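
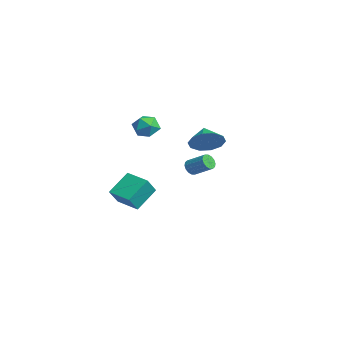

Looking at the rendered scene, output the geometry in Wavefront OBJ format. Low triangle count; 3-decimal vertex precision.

v 3.549 -0.24 3.251
v 3.954 -0.616 4.011
v 2.631 -0.06 3.829
v 4.066 -0.046 4.012
v 3.98 0.45 3.722
v 3.73 0.683 3.252
v 3.411 0.563 2.782
v 3.144 0.137 2.491
v 3.033 -0.433 2.49
v 3.118 -0.929 2.78
v 3.369 -1.162 3.25
v 3.688 -1.042 3.72
v -2.106 0.954 -0.978
v -1.714 0.677 -1.15
v -0.922 1.388 -0.494
v -1.314 1.666 -0.322
v -1.743 0.871 -1.326
v -0.951 1.583 -0.671
v -1.869 1.088 -1.409
v -1.077 1.799 -0.754
v -2.058 1.269 -1.376
v -1.267 1.98 -0.721
v -2.26 1.365 -1.237
v -1.469 2.077 -0.582
v -2.421 1.352 -1.028
v -1.63 2.063 -0.373
v -2.498 1.232 -0.806
v -1.706 1.943 -0.15
v -2.469 1.037 -0.629
v -1.677 1.749 0.026
v -2.343 0.821 -0.546
v -1.551 1.532 0.109
v -2.153 0.64 -0.579
v -1.362 1.351 0.076
v -1.951 0.543 -0.718
v -1.16 1.255 -0.063
v -1.79 0.557 -0.927
v -0.999 1.268 -0.272
v -1.972 -1.202 1.779
v -1.47 -0.922 2.348
v -2.25 -2.238 2.532
v -1.748 -1.958 3.101
v -2.44 -1.569 2.946
v -2.269 -0.929 2.481
v -1.451 -2.231 2.399
v -1.28 -1.591 1.934
v -1.148 -1.559 2.732
v -1.759 -1.149 3.07
v -1.961 -2.011 1.81
v -2.572 -1.601 2.148
v -3.933 -2.515 -3.751
v -3.46 -3.13 -2.758
v -4.486 -1.315 -2.746
v -4.013 -1.93 -1.752
v -2.687 -1.81 -3.908
v -2.214 -2.425 -2.914
v -3.24 -0.61 -2.902
v -2.767 -1.225 -1.909
f 2 1 4
f 2 4 3
f 4 1 5
f 4 5 3
f 5 1 6
f 5 6 3
f 6 1 7
f 6 7 3
f 7 1 8
f 7 8 3
f 8 1 9
f 8 9 3
f 9 1 10
f 9 10 3
f 10 1 11
f 10 11 3
f 11 1 12
f 11 12 3
f 12 1 2
f 12 2 3
f 14 13 17
f 14 17 15
f 15 17 18
f 15 18 16
f 17 13 19
f 17 19 18
f 18 19 20
f 18 20 16
f 19 13 21
f 19 21 20
f 20 21 22
f 20 22 16
f 21 13 23
f 21 23 22
f 22 23 24
f 22 24 16
f 23 13 25
f 23 25 24
f 24 25 26
f 24 26 16
f 25 13 27
f 25 27 26
f 26 27 28
f 26 28 16
f 27 13 29
f 27 29 28
f 28 29 30
f 28 30 16
f 29 13 31
f 29 31 30
f 30 31 32
f 30 32 16
f 31 13 33
f 31 33 32
f 32 33 34
f 32 34 16
f 33 13 35
f 33 35 34
f 34 35 36
f 34 36 16
f 35 13 37
f 35 37 36
f 36 37 38
f 36 38 16
f 37 13 14
f 37 14 38
f 38 14 15
f 38 15 16
f 39 50 44
f 39 44 40
f 39 40 46
f 39 46 49
f 39 49 50
f 40 44 48
f 44 50 43
f 50 49 41
f 49 46 45
f 46 40 47
f 42 48 43
f 42 43 41
f 42 41 45
f 42 45 47
f 42 47 48
f 43 48 44
f 41 43 50
f 45 41 49
f 47 45 46
f 48 47 40
f 52 54 51
f 55 52 51
f 51 54 53
f 53 55 51
f 52 58 54
f 56 52 55
f 56 58 52
f 54 58 53
f 57 55 53
f 53 58 57
f 57 56 55
f 58 56 57



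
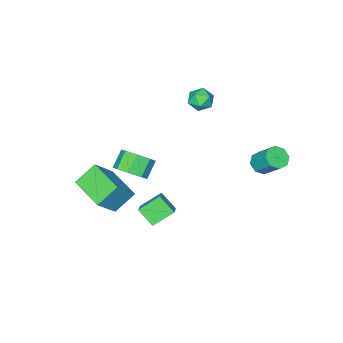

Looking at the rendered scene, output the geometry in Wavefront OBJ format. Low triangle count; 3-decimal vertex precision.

v -3.293 3.31 -0.705
v -2.688 3.096 -0.515
v -2.681 4.135 0.635
v -3.287 4.35 0.445
v -2.662 3.476 -0.858
v -2.656 4.515 0.292
v -3.007 3.759 -1.112
v -3 4.798 0.038
v -3.519 3.779 -1.127
v -3.512 4.818 0.023
v -3.899 3.525 -0.895
v -3.892 4.564 0.255
v -3.924 3.145 -0.552
v -3.918 4.184 0.598
v -3.58 2.862 -0.298
v -3.573 3.901 0.852
v -3.068 2.842 -0.283
v -3.061 3.881 0.867
v 3.242 2.665 -1.523
v 3.397 1.832 -0.79
v 2.282 3.116 -0.808
v 2.436 2.284 -0.075
v 3.824 3.176 -1.065
v 3.978 2.344 -0.332
v 2.863 3.628 -0.35
v 3.018 2.795 0.383
v 2.584 -2.598 -3.09
v 1.521 -2.324 -2.173
v 2.843 -0.635 -3.374
v 1.781 -0.362 -2.457
v 3.739 -2.558 -1.763
v 2.677 -2.285 -0.846
v 3.999 -0.596 -2.047
v 2.936 -0.322 -1.13
v 0.449 -2.23 -2.933
v 0.917 -1.767 -2.276
v 0.099 -2.027 -1.51
v -0.369 -2.49 -2.167
v 0.457 -1.352 -2.627
v -0.361 -1.612 -1.861
v -0.008 -1.451 -3.156
v -0.826 -1.711 -2.39
v -0.205 -2.007 -3.555
v -1.023 -2.267 -2.789
v -0.019 -2.693 -3.59
v -0.837 -2.953 -2.824
v 0.441 -3.108 -3.239
v -0.377 -3.368 -2.473
v 0.906 -3.009 -2.71
v 0.088 -3.269 -1.944
v 1.103 -2.453 -2.311
v 0.285 -2.713 -1.545
v -3.295 -0.255 1.396
v -2.644 -0.417 1.722
v -3.676 -1.383 1.598
v -3.025 -1.545 1.924
v -3.503 -1.077 2.256
v -3.267 -0.38 2.131
v -3.053 -1.42 1.189
v -2.817 -0.723 1.064
v -2.494 -1.137 1.595
v -2.772 -0.925 2.254
v -3.548 -0.875 1.066
v -3.826 -0.663 1.725
f 2 1 5
f 2 5 3
f 3 5 6
f 3 6 4
f 5 1 7
f 5 7 6
f 6 7 8
f 6 8 4
f 7 1 9
f 7 9 8
f 8 9 10
f 8 10 4
f 9 1 11
f 9 11 10
f 10 11 12
f 10 12 4
f 11 1 13
f 11 13 12
f 12 13 14
f 12 14 4
f 13 1 15
f 13 15 14
f 14 15 16
f 14 16 4
f 15 1 17
f 15 17 16
f 16 17 18
f 16 18 4
f 17 1 2
f 17 2 18
f 18 2 3
f 18 3 4
f 20 22 19
f 23 20 19
f 19 22 21
f 21 23 19
f 20 26 22
f 24 20 23
f 24 26 20
f 22 26 21
f 25 23 21
f 21 26 25
f 25 24 23
f 26 24 25
f 28 30 27
f 31 28 27
f 27 30 29
f 29 31 27
f 28 34 30
f 32 28 31
f 32 34 28
f 30 34 29
f 33 31 29
f 29 34 33
f 33 32 31
f 34 32 33
f 36 35 39
f 36 39 37
f 37 39 40
f 37 40 38
f 39 35 41
f 39 41 40
f 40 41 42
f 40 42 38
f 41 35 43
f 41 43 42
f 42 43 44
f 42 44 38
f 43 35 45
f 43 45 44
f 44 45 46
f 44 46 38
f 45 35 47
f 45 47 46
f 46 47 48
f 46 48 38
f 47 35 49
f 47 49 48
f 48 49 50
f 48 50 38
f 49 35 51
f 49 51 50
f 50 51 52
f 50 52 38
f 51 35 36
f 51 36 52
f 52 36 37
f 52 37 38
f 53 64 58
f 53 58 54
f 53 54 60
f 53 60 63
f 53 63 64
f 54 58 62
f 58 64 57
f 64 63 55
f 63 60 59
f 60 54 61
f 56 62 57
f 56 57 55
f 56 55 59
f 56 59 61
f 56 61 62
f 57 62 58
f 55 57 64
f 59 55 63
f 61 59 60
f 62 61 54



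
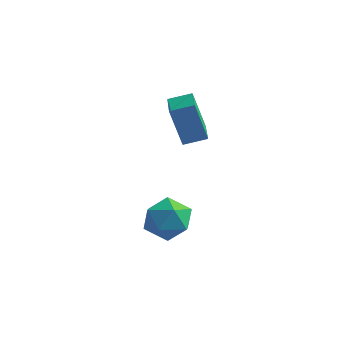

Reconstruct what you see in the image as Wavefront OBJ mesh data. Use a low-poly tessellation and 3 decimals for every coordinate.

v -1.125 -1.942 -2.071
v -0.387 -1.783 -1.279
v 0.107 -2.737 -3.061
v 0.845 -2.578 -2.269
v 0.025 -3.285 -2.118
v -0.737 -2.794 -1.506
v 0.457 -1.726 -2.834
v -0.305 -1.235 -2.222
v 0.59 -1.65 -1.751
v 0.324 -2.614 -1.309
v -0.604 -1.906 -3.031
v -0.87 -2.87 -2.589
v -0.091 -1.08 1.411
v -0.662 -1.113 3.15
v -0.849 0.253 1.187
v -1.42 0.22 2.926
v 0.74 -0.56 1.694
v 0.169 -0.593 3.433
v -0.018 0.773 1.47
v -0.589 0.74 3.209
f 1 12 6
f 1 6 2
f 1 2 8
f 1 8 11
f 1 11 12
f 2 6 10
f 6 12 5
f 12 11 3
f 11 8 7
f 8 2 9
f 4 10 5
f 4 5 3
f 4 3 7
f 4 7 9
f 4 9 10
f 5 10 6
f 3 5 12
f 7 3 11
f 9 7 8
f 10 9 2
f 14 16 13
f 17 14 13
f 13 16 15
f 15 17 13
f 14 20 16
f 18 14 17
f 18 20 14
f 16 20 15
f 19 17 15
f 15 20 19
f 19 18 17
f 20 18 19



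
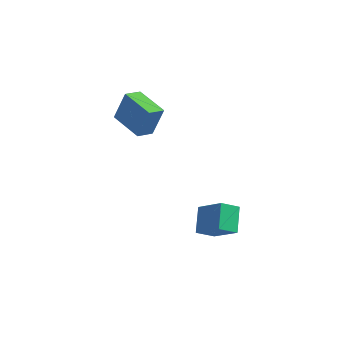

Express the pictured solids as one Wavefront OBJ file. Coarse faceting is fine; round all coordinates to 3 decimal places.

v -3.512 2.401 1.153
v -2.986 2.705 2.921
v -3.07 3.331 0.862
v -2.545 3.635 2.63
v -1.735 1.445 0.79
v -1.21 1.749 2.558
v -1.294 2.375 0.499
v -0.768 2.679 2.267
v 3.647 -1.192 -3.568
v 2.93 -1.899 -2.972
v 3.28 0.012 -2.581
v 2.563 -0.695 -1.985
v 5.077 -1.685 -2.435
v 4.36 -2.392 -1.839
v 4.71 -0.481 -1.448
v 3.993 -1.188 -0.852
f 2 4 1
f 5 2 1
f 1 4 3
f 3 5 1
f 2 8 4
f 6 2 5
f 6 8 2
f 4 8 3
f 7 5 3
f 3 8 7
f 7 6 5
f 8 6 7
f 10 12 9
f 13 10 9
f 9 12 11
f 11 13 9
f 10 16 12
f 14 10 13
f 14 16 10
f 12 16 11
f 15 13 11
f 11 16 15
f 15 14 13
f 16 14 15



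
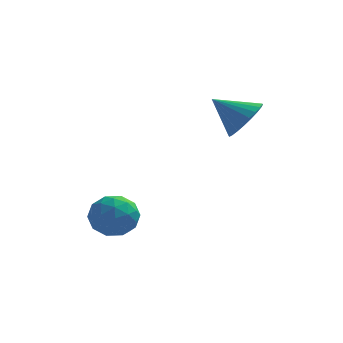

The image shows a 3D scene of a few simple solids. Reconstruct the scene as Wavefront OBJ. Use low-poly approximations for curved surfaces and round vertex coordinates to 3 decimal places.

v -2.08 -3.613 -3.241
v -1.506 -3.002 -3.165
v -1.214 -4.498 -2.675
v -0.64 -3.887 -2.599
v -1.338 -3.87 -2.129
v -1.873 -3.323 -2.479
v -0.847 -4.177 -3.361
v -1.382 -3.63 -3.711
v -0.744 -3.351 -3.239
v -1.047 -3.161 -2.478
v -1.673 -4.339 -3.362
v -1.976 -4.149 -2.601
v -1.869 -3.23 -3.253
v -0.851 -4.27 -2.587
v -1.262 -4.26 -2.311
v -0.924 -3.901 -2.266
v -2.085 -3.418 -2.85
v -1.747 -3.059 -2.805
v -1.649 -3.569 -2.196
v -0.973 -4.441 -3.035
v -0.635 -4.082 -2.99
v -1.796 -3.599 -3.574
v -1.458 -3.24 -3.529
v -1.071 -3.931 -3.644
v -1.084 -3.076 -3.251
v -0.575 -3.596 -2.918
v -0.696 -3.767 -3.366
v -1.011 -3.445 -3.572
v -1.262 -2.965 -2.804
v -0.753 -3.485 -2.471
v -1.163 -3.474 -2.195
v -1.478 -3.153 -2.401
v -0.814 -3.17 -2.847
v -1.967 -4.015 -3.369
v -1.458 -4.535 -3.036
v -1.242 -4.347 -3.439
v -1.557 -4.026 -3.645
v -2.145 -3.904 -2.922
v -1.636 -4.424 -2.589
v -1.709 -4.055 -2.268
v -2.024 -3.733 -2.474
v -1.906 -4.33 -2.993
v 2.45 -1.57 0.393
v 2.964 -1.477 1.05
v 1.39 -1.47 1.207
v 2.922 -1.165 0.957
v 2.808 -0.915 0.778
v 2.639 -0.765 0.54
v 2.442 -0.738 0.28
v 2.246 -0.837 0.037
v 2.081 -1.048 -0.152
v 1.972 -1.338 -0.258
v 1.935 -1.664 -0.265
v 1.977 -1.975 -0.172
v 2.091 -2.225 0.007
v 2.26 -2.375 0.245
v 2.457 -2.403 0.505
v 2.654 -2.303 0.748
v 2.819 -2.093 0.937
v 2.928 -1.802 1.043
f 1 38 17
f 38 12 41
f 17 41 6
f 38 41 17
f 1 17 13
f 17 6 18
f 13 18 2
f 17 18 13
f 1 13 22
f 13 2 23
f 22 23 8
f 13 23 22
f 1 22 34
f 22 8 37
f 34 37 11
f 22 37 34
f 1 34 38
f 34 11 42
f 38 42 12
f 34 42 38
f 2 18 29
f 18 6 32
f 29 32 10
f 18 32 29
f 6 41 19
f 41 12 40
f 19 40 5
f 41 40 19
f 12 42 39
f 42 11 35
f 39 35 3
f 42 35 39
f 11 37 36
f 37 8 24
f 36 24 7
f 37 24 36
f 8 23 28
f 23 2 25
f 28 25 9
f 23 25 28
f 4 30 16
f 30 10 31
f 16 31 5
f 30 31 16
f 4 16 14
f 16 5 15
f 14 15 3
f 16 15 14
f 4 14 21
f 14 3 20
f 21 20 7
f 14 20 21
f 4 21 26
f 21 7 27
f 26 27 9
f 21 27 26
f 4 26 30
f 26 9 33
f 30 33 10
f 26 33 30
f 5 31 19
f 31 10 32
f 19 32 6
f 31 32 19
f 3 15 39
f 15 5 40
f 39 40 12
f 15 40 39
f 7 20 36
f 20 3 35
f 36 35 11
f 20 35 36
f 9 27 28
f 27 7 24
f 28 24 8
f 27 24 28
f 10 33 29
f 33 9 25
f 29 25 2
f 33 25 29
f 44 43 46
f 44 46 45
f 46 43 47
f 46 47 45
f 47 43 48
f 47 48 45
f 48 43 49
f 48 49 45
f 49 43 50
f 49 50 45
f 50 43 51
f 50 51 45
f 51 43 52
f 51 52 45
f 52 43 53
f 52 53 45
f 53 43 54
f 53 54 45
f 54 43 55
f 54 55 45
f 55 43 56
f 55 56 45
f 56 43 57
f 56 57 45
f 57 43 58
f 57 58 45
f 58 43 59
f 58 59 45
f 59 43 60
f 59 60 45
f 60 43 44
f 60 44 45



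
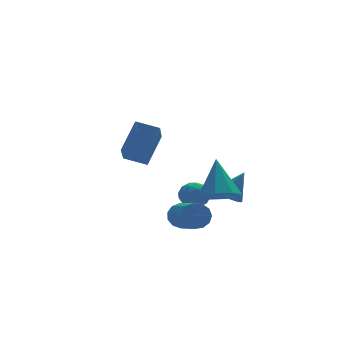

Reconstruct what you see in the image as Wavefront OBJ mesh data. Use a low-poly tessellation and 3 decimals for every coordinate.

v 2.639 1.563 -3.449
v 3.085 1.286 -3.903
v 2.315 0.534 -3.137
v 2.761 0.257 -3.591
v 2.999 0.586 -3.029
v 3.199 1.222 -3.221
v 2.201 0.598 -3.819
v 2.401 1.234 -4.011
v 2.814 0.689 -4.131
v 3.307 0.682 -3.643
v 2.093 1.138 -3.397
v 2.586 1.131 -2.909
v 2.89 1.515 -3.703
v 2.51 0.305 -3.337
v 2.649 0.499 -3.006
v 2.911 0.335 -3.273
v 2.958 1.477 -3.302
v 3.219 1.314 -3.569
v 3.169 0.903 -3.055
v 2.181 0.506 -3.471
v 2.442 0.343 -3.738
v 2.489 1.485 -3.767
v 2.751 1.321 -4.034
v 2.231 0.917 -3.985
v 2.993 1.001 -4.104
v 2.803 0.396 -3.921
v 2.474 0.597 -4.055
v 2.591 0.971 -4.168
v 3.283 0.997 -3.817
v 3.092 0.392 -3.634
v 3.232 0.585 -3.304
v 3.35 0.959 -3.417
v 3.124 0.646 -3.952
v 2.308 1.428 -3.406
v 2.117 0.823 -3.223
v 2.05 0.861 -3.623
v 2.168 1.235 -3.736
v 2.597 1.424 -3.119
v 2.407 0.819 -2.936
v 2.809 0.849 -2.872
v 2.926 1.223 -2.985
v 2.276 1.174 -3.088
v 2.203 -2.483 -2.247
v 2.679 -1.906 -2.69
v 2.497 -1.517 -0.673
v 2.034 -1.742 -2.67
v 1.488 -2.013 -2.402
v 1.361 -2.56 -2.043
v 1.728 -3.061 -1.803
v 2.373 -3.224 -1.823
v 2.919 -2.953 -2.092
v 3.046 -2.407 -2.451
v 3.39 -0.694 -3.067
v 3.954 -0.555 -3.382
v 4.07 -0.786 -1.893
v 3.873 -0.319 -3.317
v 3.719 -0.14 -3.214
v 3.515 -0.046 -3.088
v 3.292 -0.05 -2.959
v 3.084 -0.152 -2.847
v 2.922 -0.337 -2.769
v 2.832 -0.576 -2.735
v 2.827 -0.833 -2.753
v 2.908 -1.068 -2.818
v 3.062 -1.247 -2.921
v 3.266 -1.341 -3.047
v 3.489 -1.337 -3.175
v 3.697 -1.235 -3.287
v 3.858 -1.05 -3.366
v 3.949 -0.811 -3.399
v 0.812 -2.147 -3.167
v 1.14 -1.985 -2.668
v 0.977 -3.551 -2.053
v 0.648 -3.713 -2.553
v 0.806 -1.92 -2.591
v 0.643 -3.486 -1.976
v 0.473 -1.927 -2.697
v 0.31 -3.493 -2.082
v 0.248 -2.004 -2.953
v 0.085 -3.57 -2.338
v 0.202 -2.126 -3.276
v 0.038 -3.692 -2.661
v 0.349 -2.255 -3.566
v 0.186 -3.821 -2.951
v 0.643 -2.35 -3.729
v 0.48 -3.916 -3.114
v 0.991 -2.38 -3.713
v 0.828 -3.946 -3.098
v 1.282 -2.336 -3.525
v 1.118 -3.902 -2.91
v 1.423 -2.233 -3.223
v 1.26 -3.798 -2.608
v 1.371 -2.102 -2.903
v 1.207 -3.667 -2.288
v -0.849 -2.676 -0.056
v -1.404 -3.812 0.822
v -1.585 -2.116 0.201
v -2.141 -3.253 1.079
v -0.059 -2.167 1.101
v -0.615 -3.304 1.979
v -0.796 -1.608 1.358
v -1.351 -2.744 2.236
f 1 38 17
f 38 12 41
f 17 41 6
f 38 41 17
f 1 17 13
f 17 6 18
f 13 18 2
f 17 18 13
f 1 13 22
f 13 2 23
f 22 23 8
f 13 23 22
f 1 22 34
f 22 8 37
f 34 37 11
f 22 37 34
f 1 34 38
f 34 11 42
f 38 42 12
f 34 42 38
f 2 18 29
f 18 6 32
f 29 32 10
f 18 32 29
f 6 41 19
f 41 12 40
f 19 40 5
f 41 40 19
f 12 42 39
f 42 11 35
f 39 35 3
f 42 35 39
f 11 37 36
f 37 8 24
f 36 24 7
f 37 24 36
f 8 23 28
f 23 2 25
f 28 25 9
f 23 25 28
f 4 30 16
f 30 10 31
f 16 31 5
f 30 31 16
f 4 16 14
f 16 5 15
f 14 15 3
f 16 15 14
f 4 14 21
f 14 3 20
f 21 20 7
f 14 20 21
f 4 21 26
f 21 7 27
f 26 27 9
f 21 27 26
f 4 26 30
f 26 9 33
f 30 33 10
f 26 33 30
f 5 31 19
f 31 10 32
f 19 32 6
f 31 32 19
f 3 15 39
f 15 5 40
f 39 40 12
f 15 40 39
f 7 20 36
f 20 3 35
f 36 35 11
f 20 35 36
f 9 27 28
f 27 7 24
f 28 24 8
f 27 24 28
f 10 33 29
f 33 9 25
f 29 25 2
f 33 25 29
f 44 43 46
f 44 46 45
f 46 43 47
f 46 47 45
f 47 43 48
f 47 48 45
f 48 43 49
f 48 49 45
f 49 43 50
f 49 50 45
f 50 43 51
f 50 51 45
f 51 43 52
f 51 52 45
f 52 43 44
f 52 44 45
f 54 53 56
f 54 56 55
f 56 53 57
f 56 57 55
f 57 53 58
f 57 58 55
f 58 53 59
f 58 59 55
f 59 53 60
f 59 60 55
f 60 53 61
f 60 61 55
f 61 53 62
f 61 62 55
f 62 53 63
f 62 63 55
f 63 53 64
f 63 64 55
f 64 53 65
f 64 65 55
f 65 53 66
f 65 66 55
f 66 53 67
f 66 67 55
f 67 53 68
f 67 68 55
f 68 53 69
f 68 69 55
f 69 53 70
f 69 70 55
f 70 53 54
f 70 54 55
f 72 71 75
f 72 75 73
f 73 75 76
f 73 76 74
f 75 71 77
f 75 77 76
f 76 77 78
f 76 78 74
f 77 71 79
f 77 79 78
f 78 79 80
f 78 80 74
f 79 71 81
f 79 81 80
f 80 81 82
f 80 82 74
f 81 71 83
f 81 83 82
f 82 83 84
f 82 84 74
f 83 71 85
f 83 85 84
f 84 85 86
f 84 86 74
f 85 71 87
f 85 87 86
f 86 87 88
f 86 88 74
f 87 71 89
f 87 89 88
f 88 89 90
f 88 90 74
f 89 71 91
f 89 91 90
f 90 91 92
f 90 92 74
f 91 71 93
f 91 93 92
f 92 93 94
f 92 94 74
f 93 71 72
f 93 72 94
f 94 72 73
f 94 73 74
f 96 98 95
f 99 96 95
f 95 98 97
f 97 99 95
f 96 102 98
f 100 96 99
f 100 102 96
f 98 102 97
f 101 99 97
f 97 102 101
f 101 100 99
f 102 100 101



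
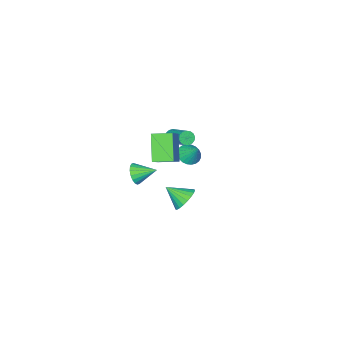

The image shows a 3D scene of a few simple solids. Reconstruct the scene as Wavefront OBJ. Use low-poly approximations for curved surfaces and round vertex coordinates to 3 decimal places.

v -2.001 1.229 -4.344
v -1.57 0.813 -5.133
v -1.459 0.031 -3.416
v -1.271 1.059 -4.991
v -1.098 1.333 -4.737
v -1.082 1.59 -4.416
v -1.224 1.784 -4.082
v -1.501 1.882 -3.793
v -1.864 1.868 -3.6
v -2.251 1.743 -3.536
v -2.595 1.529 -3.611
v -2.836 1.263 -3.813
v -2.932 0.992 -4.107
v -2.868 0.761 -4.442
v -2.654 0.612 -4.76
v -2.327 0.569 -5.006
v -1.943 0.64 -5.138
v 1.038 1.611 4.01
v 2.32 2.291 5.157
v 0.296 2.685 4.203
v 1.578 3.365 5.35
v 1.962 2.535 2.43
v 3.244 3.215 3.577
v 1.22 3.609 2.623
v 2.502 4.289 3.77
v 2.963 1.565 1.397
v 3.314 2.049 0.85
v 2.257 2.695 1.943
v 3.013 1.942 0.682
v 2.702 1.761 0.655
v 2.443 1.542 0.775
v 2.287 1.326 1.019
v 2.265 1.158 1.337
v 2.38 1.071 1.667
v 2.612 1.081 1.943
v 2.912 1.188 2.111
v 3.223 1.368 2.138
v 3.482 1.588 2.018
v 3.638 1.804 1.774
v 3.661 1.972 1.456
v 3.545 2.059 1.126
v -3.836 -0.08 -1.617
v -3.096 -0.439 -1.446
v -3.644 0.86 -0.463
v -3.005 -0.203 -1.654
v -3.042 0.053 -1.857
v -3.199 0.288 -2.022
v -3.453 0.467 -2.126
v -3.765 0.563 -2.152
v -4.088 0.561 -2.097
v -4.373 0.461 -1.969
v -4.576 0.279 -1.787
v -4.666 0.043 -1.579
v -4.63 -0.213 -1.377
v -4.472 -0.448 -1.211
v -4.218 -0.627 -1.107
v -3.906 -0.723 -1.081
v -3.583 -0.721 -1.136
v -3.298 -0.621 -1.264
v -2.065 0.109 1.305
v -1.585 0.11 1.037
v -1.014 1.812 2.067
v -1.495 1.811 2.335
v -1.743 0.255 0.885
v -1.172 1.958 1.914
v -1.974 0.367 0.828
v -1.404 2.069 1.857
v -2.227 0.419 0.881
v -1.656 2.122 1.91
v -2.442 0.401 1.031
v -1.871 2.103 2.061
v -2.571 0.315 1.244
v -2.001 2.018 2.273
v -2.585 0.183 1.471
v -2.014 1.885 2.5
v -2.479 0.033 1.66
v -1.908 1.736 2.689
v -2.278 -0.099 1.768
v -1.707 1.603 2.797
v -2.029 -0.184 1.77
v -1.458 1.519 2.799
v -1.788 -0.202 1.665
v -1.217 1.501 2.694
v -1.611 -0.148 1.478
v -1.04 1.555 2.507
v -1.538 -0.036 1.252
v -0.967 1.667 2.281
f 2 1 4
f 2 4 3
f 4 1 5
f 4 5 3
f 5 1 6
f 5 6 3
f 6 1 7
f 6 7 3
f 7 1 8
f 7 8 3
f 8 1 9
f 8 9 3
f 9 1 10
f 9 10 3
f 10 1 11
f 10 11 3
f 11 1 12
f 11 12 3
f 12 1 13
f 12 13 3
f 13 1 14
f 13 14 3
f 14 1 15
f 14 15 3
f 15 1 16
f 15 16 3
f 16 1 17
f 16 17 3
f 17 1 2
f 17 2 3
f 19 21 18
f 22 19 18
f 18 21 20
f 20 22 18
f 19 25 21
f 23 19 22
f 23 25 19
f 21 25 20
f 24 22 20
f 20 25 24
f 24 23 22
f 25 23 24
f 27 26 29
f 27 29 28
f 29 26 30
f 29 30 28
f 30 26 31
f 30 31 28
f 31 26 32
f 31 32 28
f 32 26 33
f 32 33 28
f 33 26 34
f 33 34 28
f 34 26 35
f 34 35 28
f 35 26 36
f 35 36 28
f 36 26 37
f 36 37 28
f 37 26 38
f 37 38 28
f 38 26 39
f 38 39 28
f 39 26 40
f 39 40 28
f 40 26 41
f 40 41 28
f 41 26 27
f 41 27 28
f 43 42 45
f 43 45 44
f 45 42 46
f 45 46 44
f 46 42 47
f 46 47 44
f 47 42 48
f 47 48 44
f 48 42 49
f 48 49 44
f 49 42 50
f 49 50 44
f 50 42 51
f 50 51 44
f 51 42 52
f 51 52 44
f 52 42 53
f 52 53 44
f 53 42 54
f 53 54 44
f 54 42 55
f 54 55 44
f 55 42 56
f 55 56 44
f 56 42 57
f 56 57 44
f 57 42 58
f 57 58 44
f 58 42 59
f 58 59 44
f 59 42 43
f 59 43 44
f 61 60 64
f 61 64 62
f 62 64 65
f 62 65 63
f 64 60 66
f 64 66 65
f 65 66 67
f 65 67 63
f 66 60 68
f 66 68 67
f 67 68 69
f 67 69 63
f 68 60 70
f 68 70 69
f 69 70 71
f 69 71 63
f 70 60 72
f 70 72 71
f 71 72 73
f 71 73 63
f 72 60 74
f 72 74 73
f 73 74 75
f 73 75 63
f 74 60 76
f 74 76 75
f 75 76 77
f 75 77 63
f 76 60 78
f 76 78 77
f 77 78 79
f 77 79 63
f 78 60 80
f 78 80 79
f 79 80 81
f 79 81 63
f 80 60 82
f 80 82 81
f 81 82 83
f 81 83 63
f 82 60 84
f 82 84 83
f 83 84 85
f 83 85 63
f 84 60 86
f 84 86 85
f 85 86 87
f 85 87 63
f 86 60 61
f 86 61 87
f 87 61 62
f 87 62 63



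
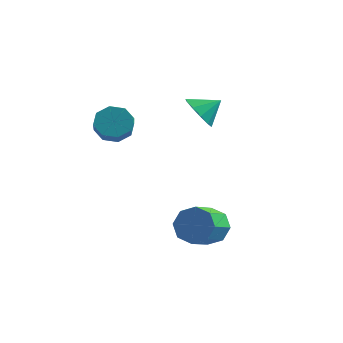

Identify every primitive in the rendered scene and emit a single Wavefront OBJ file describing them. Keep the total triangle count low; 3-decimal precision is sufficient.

v -1.862 -0.153 0.27
v -1.258 0.398 0.413
v -0.535 -0.575 1.113
v -1.138 -1.127 0.97
v -1.7 0.398 0.87
v -0.976 -0.576 1.569
v -2.236 0.075 0.975
v -1.513 -0.899 1.674
v -2.554 -0.382 0.668
v -1.83 -1.356 1.367
v -2.465 -0.705 0.127
v -1.742 -1.678 0.827
v -2.024 -0.704 -0.329
v -1.3 -1.678 0.37
v -1.487 -0.381 -0.434
v -0.764 -1.355 0.265
v -1.17 0.076 -0.127
v -0.446 -0.898 0.572
v 0.574 2.318 0.82
v 1.142 1.615 0.929
v 1.246 2.962 1.48
v 1.308 1.904 0.477
v 1.195 2.352 0.156
v 0.844 2.786 0.088
v 0.391 3.042 0.301
v 0.007 3.021 0.711
v -0.16 2.732 1.164
v -0.046 2.284 1.485
v 0.304 1.85 1.552
v 0.758 1.594 1.34
v 2.778 -0.116 -4.213
v 3.325 0.202 -3.532
v 3.409 -1.025 -3.026
v 2.862 -1.344 -3.707
v 2.635 0.225 -3.36
v 2.719 -1.002 -2.854
v 2.028 0.048 -3.688
v 2.113 -1.179 -3.182
v 1.861 -0.225 -4.323
v 1.945 -1.452 -3.817
v 2.231 -0.435 -4.894
v 2.315 -1.662 -4.388
v 2.921 -0.458 -5.066
v 3.005 -1.685 -4.56
v 3.527 -0.281 -4.738
v 3.612 -1.508 -4.232
v 3.695 -0.008 -4.103
v 3.779 -1.235 -3.597
f 2 1 5
f 2 5 3
f 3 5 6
f 3 6 4
f 5 1 7
f 5 7 6
f 6 7 8
f 6 8 4
f 7 1 9
f 7 9 8
f 8 9 10
f 8 10 4
f 9 1 11
f 9 11 10
f 10 11 12
f 10 12 4
f 11 1 13
f 11 13 12
f 12 13 14
f 12 14 4
f 13 1 15
f 13 15 14
f 14 15 16
f 14 16 4
f 15 1 17
f 15 17 16
f 16 17 18
f 16 18 4
f 17 1 2
f 17 2 18
f 18 2 3
f 18 3 4
f 20 19 22
f 20 22 21
f 22 19 23
f 22 23 21
f 23 19 24
f 23 24 21
f 24 19 25
f 24 25 21
f 25 19 26
f 25 26 21
f 26 19 27
f 26 27 21
f 27 19 28
f 27 28 21
f 28 19 29
f 28 29 21
f 29 19 30
f 29 30 21
f 30 19 20
f 30 20 21
f 32 31 35
f 32 35 33
f 33 35 36
f 33 36 34
f 35 31 37
f 35 37 36
f 36 37 38
f 36 38 34
f 37 31 39
f 37 39 38
f 38 39 40
f 38 40 34
f 39 31 41
f 39 41 40
f 40 41 42
f 40 42 34
f 41 31 43
f 41 43 42
f 42 43 44
f 42 44 34
f 43 31 45
f 43 45 44
f 44 45 46
f 44 46 34
f 45 31 47
f 45 47 46
f 46 47 48
f 46 48 34
f 47 31 32
f 47 32 48
f 48 32 33
f 48 33 34



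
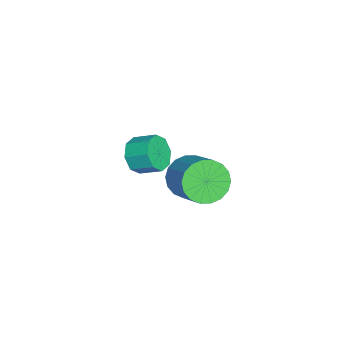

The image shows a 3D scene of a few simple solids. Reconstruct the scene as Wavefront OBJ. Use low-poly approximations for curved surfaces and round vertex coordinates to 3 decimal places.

v 1.647 -0.932 2.603
v 2.43 -1.477 2.075
v 3.716 -0.593 3.07
v 2.933 -0.048 3.597
v 2.371 -1.081 1.801
v 3.656 -0.197 2.796
v 2.168 -0.656 1.685
v 3.453 0.228 2.68
v 1.862 -0.285 1.751
v 3.147 0.598 2.746
v 1.513 -0.043 1.986
v 2.798 0.841 2.981
v 1.191 0.024 2.343
v 2.477 0.907 3.338
v 0.96 -0.099 2.751
v 2.245 0.784 3.746
v 0.864 -0.387 3.13
v 2.15 0.497 4.125
v 0.924 -0.783 3.404
v 2.209 0.101 4.399
v 1.127 -1.208 3.52
v 2.412 -0.324 4.515
v 1.433 -1.578 3.454
v 2.718 -0.695 4.449
v 1.782 -1.821 3.219
v 3.067 -0.937 4.214
v 2.103 -1.887 2.862
v 3.389 -1.004 3.857
v 2.335 -1.764 2.454
v 3.62 -0.881 3.449
v -2.513 -3.95 -0.17
v -1.776 -4.354 0.315
v -1.551 -3.295 0.855
v -2.287 -2.89 0.37
v -1.564 -4.067 -0.336
v -1.339 -3.008 0.204
v -1.907 -3.711 -0.89
v -1.682 -2.652 -0.349
v -2.605 -3.495 -1.022
v -2.38 -2.436 -0.482
v -3.249 -3.545 -0.655
v -3.024 -2.486 -0.115
v -3.461 -3.832 -0.004
v -3.236 -2.773 0.536
v -3.118 -4.188 0.549
v -2.893 -3.129 1.09
v -2.42 -4.404 0.682
v -2.195 -3.345 1.222
f 2 1 5
f 2 5 3
f 3 5 6
f 3 6 4
f 5 1 7
f 5 7 6
f 6 7 8
f 6 8 4
f 7 1 9
f 7 9 8
f 8 9 10
f 8 10 4
f 9 1 11
f 9 11 10
f 10 11 12
f 10 12 4
f 11 1 13
f 11 13 12
f 12 13 14
f 12 14 4
f 13 1 15
f 13 15 14
f 14 15 16
f 14 16 4
f 15 1 17
f 15 17 16
f 16 17 18
f 16 18 4
f 17 1 19
f 17 19 18
f 18 19 20
f 18 20 4
f 19 1 21
f 19 21 20
f 20 21 22
f 20 22 4
f 21 1 23
f 21 23 22
f 22 23 24
f 22 24 4
f 23 1 25
f 23 25 24
f 24 25 26
f 24 26 4
f 25 1 27
f 25 27 26
f 26 27 28
f 26 28 4
f 27 1 29
f 27 29 28
f 28 29 30
f 28 30 4
f 29 1 2
f 29 2 30
f 30 2 3
f 30 3 4
f 32 31 35
f 32 35 33
f 33 35 36
f 33 36 34
f 35 31 37
f 35 37 36
f 36 37 38
f 36 38 34
f 37 31 39
f 37 39 38
f 38 39 40
f 38 40 34
f 39 31 41
f 39 41 40
f 40 41 42
f 40 42 34
f 41 31 43
f 41 43 42
f 42 43 44
f 42 44 34
f 43 31 45
f 43 45 44
f 44 45 46
f 44 46 34
f 45 31 47
f 45 47 46
f 46 47 48
f 46 48 34
f 47 31 32
f 47 32 48
f 48 32 33
f 48 33 34



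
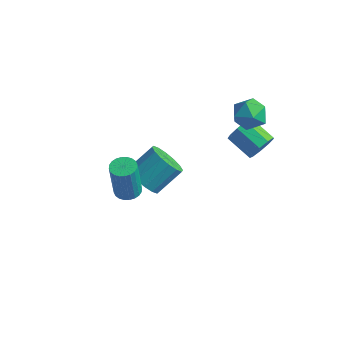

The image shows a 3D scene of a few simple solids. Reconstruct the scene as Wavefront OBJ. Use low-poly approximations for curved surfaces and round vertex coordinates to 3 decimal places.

v -0.87 -3.847 0.196
v -0.246 -4.142 0.197
v -0.346 -4.347 2.325
v -0.97 -4.053 2.324
v -0.182 -3.882 0.225
v -0.281 -4.088 2.353
v -0.222 -3.617 0.249
v -0.321 -3.822 2.376
v -0.361 -3.387 0.264
v -0.46 -3.592 2.392
v -0.577 -3.227 0.27
v -0.677 -3.432 2.398
v -0.839 -3.161 0.264
v -0.938 -3.367 2.392
v -1.104 -3.2 0.248
v -1.204 -3.406 2.375
v -1.335 -3.338 0.224
v -1.434 -3.543 2.351
v -1.494 -3.553 0.195
v -1.594 -3.758 2.323
v -1.559 -3.812 0.167
v -1.658 -4.018 2.295
v -1.519 -4.078 0.144
v -1.618 -4.283 2.271
v -1.38 -4.308 0.128
v -1.479 -4.513 2.256
v -1.163 -4.468 0.122
v -1.263 -4.673 2.25
v -0.902 -4.533 0.128
v -1.001 -4.739 2.256
v -0.636 -4.494 0.145
v -0.736 -4.7 2.272
v -0.406 -4.357 0.169
v -0.505 -4.562 2.296
v 1.269 2.281 3.185
v 1.888 3.051 3.395
v 2.512 1.469 2.505
v 3.131 2.239 2.715
v 2.759 1.671 3.462
v 1.991 2.173 3.883
v 2.409 2.347 2.017
v 1.641 2.849 2.438
v 2.592 3.091 2.674
v 2.808 2.674 3.567
v 1.592 1.846 2.333
v 1.808 1.429 3.226
v 2.979 2.266 0.566
v 3.305 2.779 1.16
v 1.867 2.968 1.787
v 1.541 2.454 1.194
v 3.143 3.09 0.696
v 1.705 3.278 1.323
v 2.905 3.014 0.171
v 1.467 3.203 0.798
v 2.701 2.589 -0.169
v 1.263 2.777 0.458
v 2.627 2.012 -0.165
v 1.189 2.201 0.463
v 2.718 1.554 0.182
v 1.28 1.743 0.809
v 2.931 1.429 0.708
v 1.493 1.617 1.335
v 3.167 1.696 1.168
v 1.729 1.884 1.795
v 3.314 2.229 1.347
v 1.876 2.417 1.974
v -2.607 -0.12 -3.58
v -1.67 -0.667 -3.477
v -1.035 0.633 -2.356
v -1.973 1.18 -2.46
v -1.591 -0.324 -3.919
v -0.957 0.976 -2.798
v -1.785 0.073 -4.27
v -1.15 1.373 -3.149
v -2.199 0.418 -4.436
v -1.564 1.718 -3.315
v -2.722 0.62 -4.373
v -2.088 1.919 -3.252
v -3.215 0.623 -4.098
v -2.58 1.923 -2.977
v -3.545 0.427 -3.684
v -2.91 1.727 -2.563
v -3.623 0.084 -3.242
v -2.989 1.384 -2.121
v -3.43 -0.313 -2.891
v -2.795 0.987 -1.77
v -3.016 -0.658 -2.725
v -2.381 0.642 -1.604
v -2.492 -0.859 -2.788
v -1.858 0.44 -1.667
v -2 -0.863 -3.063
v -1.365 0.437 -1.942
f 2 1 5
f 2 5 3
f 3 5 6
f 3 6 4
f 5 1 7
f 5 7 6
f 6 7 8
f 6 8 4
f 7 1 9
f 7 9 8
f 8 9 10
f 8 10 4
f 9 1 11
f 9 11 10
f 10 11 12
f 10 12 4
f 11 1 13
f 11 13 12
f 12 13 14
f 12 14 4
f 13 1 15
f 13 15 14
f 14 15 16
f 14 16 4
f 15 1 17
f 15 17 16
f 16 17 18
f 16 18 4
f 17 1 19
f 17 19 18
f 18 19 20
f 18 20 4
f 19 1 21
f 19 21 20
f 20 21 22
f 20 22 4
f 21 1 23
f 21 23 22
f 22 23 24
f 22 24 4
f 23 1 25
f 23 25 24
f 24 25 26
f 24 26 4
f 25 1 27
f 25 27 26
f 26 27 28
f 26 28 4
f 27 1 29
f 27 29 28
f 28 29 30
f 28 30 4
f 29 1 31
f 29 31 30
f 30 31 32
f 30 32 4
f 31 1 33
f 31 33 32
f 32 33 34
f 32 34 4
f 33 1 2
f 33 2 34
f 34 2 3
f 34 3 4
f 35 46 40
f 35 40 36
f 35 36 42
f 35 42 45
f 35 45 46
f 36 40 44
f 40 46 39
f 46 45 37
f 45 42 41
f 42 36 43
f 38 44 39
f 38 39 37
f 38 37 41
f 38 41 43
f 38 43 44
f 39 44 40
f 37 39 46
f 41 37 45
f 43 41 42
f 44 43 36
f 48 47 51
f 48 51 49
f 49 51 52
f 49 52 50
f 51 47 53
f 51 53 52
f 52 53 54
f 52 54 50
f 53 47 55
f 53 55 54
f 54 55 56
f 54 56 50
f 55 47 57
f 55 57 56
f 56 57 58
f 56 58 50
f 57 47 59
f 57 59 58
f 58 59 60
f 58 60 50
f 59 47 61
f 59 61 60
f 60 61 62
f 60 62 50
f 61 47 63
f 61 63 62
f 62 63 64
f 62 64 50
f 63 47 65
f 63 65 64
f 64 65 66
f 64 66 50
f 65 47 48
f 65 48 66
f 66 48 49
f 66 49 50
f 68 67 71
f 68 71 69
f 69 71 72
f 69 72 70
f 71 67 73
f 71 73 72
f 72 73 74
f 72 74 70
f 73 67 75
f 73 75 74
f 74 75 76
f 74 76 70
f 75 67 77
f 75 77 76
f 76 77 78
f 76 78 70
f 77 67 79
f 77 79 78
f 78 79 80
f 78 80 70
f 79 67 81
f 79 81 80
f 80 81 82
f 80 82 70
f 81 67 83
f 81 83 82
f 82 83 84
f 82 84 70
f 83 67 85
f 83 85 84
f 84 85 86
f 84 86 70
f 85 67 87
f 85 87 86
f 86 87 88
f 86 88 70
f 87 67 89
f 87 89 88
f 88 89 90
f 88 90 70
f 89 67 91
f 89 91 90
f 90 91 92
f 90 92 70
f 91 67 68
f 91 68 92
f 92 68 69
f 92 69 70



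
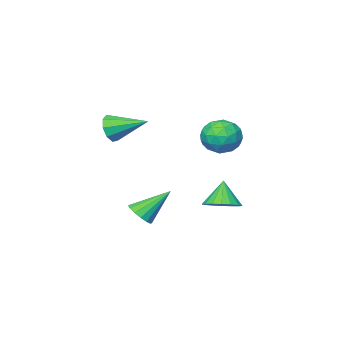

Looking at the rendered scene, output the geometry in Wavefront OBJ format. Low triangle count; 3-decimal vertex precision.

v -2.622 -0.219 1.233
v -1.938 -0.128 2.028
v -2.582 -1.912 1.392
v -1.898 -1.821 2.187
v -2.894 -1.507 2.311
v -2.919 -0.46 2.213
v -1.601 -1.58 1.207
v -1.626 -0.533 1.109
v -1.308 -0.969 2.011
v -2.107 -0.924 2.694
v -2.413 -1.116 0.726
v -3.212 -1.071 1.409
v -2.284 -0.025 1.617
v -2.236 -2.015 1.803
v -2.822 -1.83 1.877
v -2.42 -1.777 2.343
v -2.86 -0.22 1.725
v -2.458 -0.167 2.192
v -3.02 -0.977 2.359
v -2.062 -1.873 1.228
v -1.66 -1.82 1.695
v -2.1 -0.263 1.077
v -1.698 -0.21 1.543
v -1.5 -1.063 1.061
v -1.511 -0.466 2.074
v -1.488 -1.461 2.167
v -1.313 -1.319 1.592
v -1.328 -0.704 1.534
v -1.981 -0.439 2.475
v -1.957 -1.435 2.568
v -2.543 -1.25 2.641
v -2.557 -0.635 2.584
v -1.61 -0.934 2.465
v -2.563 -0.605 0.852
v -2.539 -1.601 0.945
v -1.963 -1.405 0.836
v -1.977 -0.79 0.779
v -3.032 -0.579 1.253
v -3.009 -1.574 1.346
v -3.192 -1.336 1.886
v -3.207 -0.721 1.828
v -2.91 -1.106 0.955
v 2.64 -0.484 -1.827
v 3.032 -0.829 -1.303
v 1.4 0.104 -0.513
v 3.18 -0.477 -1.322
v 3.183 -0.126 -1.475
v 3.041 0.129 -1.724
v 2.791 0.219 -1.999
v 2.501 0.121 -2.229
v 2.248 -0.139 -2.351
v 2.099 -0.492 -2.333
v 2.096 -0.842 -2.179
v 2.238 -1.097 -1.931
v 2.488 -1.188 -1.655
v 2.779 -1.09 -1.425
v 1.298 -4.7 1.906
v 1.766 -4.672 2.592
v 0.262 -3.22 2.554
v 1.99 -4.34 2.19
v 1.891 -4.176 1.655
v 1.514 -4.258 1.238
v 1.036 -4.546 1.134
v 0.681 -4.907 1.391
v 0.615 -5.171 1.889
v 0.869 -5.215 2.396
v 1.323 -5.018 2.673
v -0.395 1.492 -1.336
v 0.474 1.428 -1.074
v -0.805 1.048 -0.084
v 0.377 1.807 -0.971
v 0.127 2.124 -0.94
v -0.227 2.316 -0.988
v -0.614 2.345 -1.104
v -0.957 2.205 -1.267
v -1.189 1.924 -1.443
v -1.264 1.557 -1.598
v -1.167 1.177 -1.701
v -0.917 0.86 -1.731
v -0.563 0.669 -1.684
v -0.176 0.64 -1.567
v 0.167 0.78 -1.405
v 0.399 1.061 -1.229
f 1 38 17
f 38 12 41
f 17 41 6
f 38 41 17
f 1 17 13
f 17 6 18
f 13 18 2
f 17 18 13
f 1 13 22
f 13 2 23
f 22 23 8
f 13 23 22
f 1 22 34
f 22 8 37
f 34 37 11
f 22 37 34
f 1 34 38
f 34 11 42
f 38 42 12
f 34 42 38
f 2 18 29
f 18 6 32
f 29 32 10
f 18 32 29
f 6 41 19
f 41 12 40
f 19 40 5
f 41 40 19
f 12 42 39
f 42 11 35
f 39 35 3
f 42 35 39
f 11 37 36
f 37 8 24
f 36 24 7
f 37 24 36
f 8 23 28
f 23 2 25
f 28 25 9
f 23 25 28
f 4 30 16
f 30 10 31
f 16 31 5
f 30 31 16
f 4 16 14
f 16 5 15
f 14 15 3
f 16 15 14
f 4 14 21
f 14 3 20
f 21 20 7
f 14 20 21
f 4 21 26
f 21 7 27
f 26 27 9
f 21 27 26
f 4 26 30
f 26 9 33
f 30 33 10
f 26 33 30
f 5 31 19
f 31 10 32
f 19 32 6
f 31 32 19
f 3 15 39
f 15 5 40
f 39 40 12
f 15 40 39
f 7 20 36
f 20 3 35
f 36 35 11
f 20 35 36
f 9 27 28
f 27 7 24
f 28 24 8
f 27 24 28
f 10 33 29
f 33 9 25
f 29 25 2
f 33 25 29
f 44 43 46
f 44 46 45
f 46 43 47
f 46 47 45
f 47 43 48
f 47 48 45
f 48 43 49
f 48 49 45
f 49 43 50
f 49 50 45
f 50 43 51
f 50 51 45
f 51 43 52
f 51 52 45
f 52 43 53
f 52 53 45
f 53 43 54
f 53 54 45
f 54 43 55
f 54 55 45
f 55 43 56
f 55 56 45
f 56 43 44
f 56 44 45
f 58 57 60
f 58 60 59
f 60 57 61
f 60 61 59
f 61 57 62
f 61 62 59
f 62 57 63
f 62 63 59
f 63 57 64
f 63 64 59
f 64 57 65
f 64 65 59
f 65 57 66
f 65 66 59
f 66 57 67
f 66 67 59
f 67 57 58
f 67 58 59
f 69 68 71
f 69 71 70
f 71 68 72
f 71 72 70
f 72 68 73
f 72 73 70
f 73 68 74
f 73 74 70
f 74 68 75
f 74 75 70
f 75 68 76
f 75 76 70
f 76 68 77
f 76 77 70
f 77 68 78
f 77 78 70
f 78 68 79
f 78 79 70
f 79 68 80
f 79 80 70
f 80 68 81
f 80 81 70
f 81 68 82
f 81 82 70
f 82 68 83
f 82 83 70
f 83 68 69
f 83 69 70



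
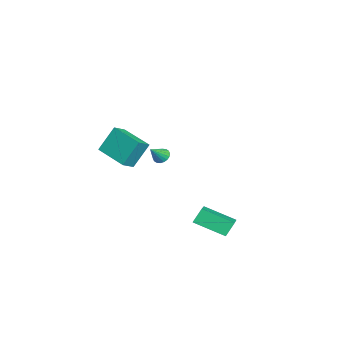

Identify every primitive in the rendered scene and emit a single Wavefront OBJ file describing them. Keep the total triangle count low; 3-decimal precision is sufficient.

v 3.567 -2.493 2.316
v 3.133 -1.665 3.9
v 2.865 -2.039 1.886
v 2.431 -1.211 3.471
v 4.929 -0.849 1.829
v 4.495 -0.021 3.414
v 4.227 -0.395 1.4
v 3.793 0.433 2.984
v -4.265 -0.249 -1.508
v -3.795 -0.011 -1.795
v -3.455 -0.791 -0.632
v -3.86 0.179 -1.618
v -4.004 0.284 -1.419
v -4.2 0.283 -1.238
v -4.409 0.177 -1.111
v -4.59 -0.014 -1.061
v -4.706 -0.251 -1.101
v -4.735 -0.488 -1.221
v -4.671 -0.677 -1.397
v -4.526 -0.782 -1.596
v -4.33 -0.781 -1.777
v -4.121 -0.675 -1.905
v -3.94 -0.485 -1.954
v -3.824 -0.247 -1.915
v 1.548 5.042 -3.685
v 1.358 3.146 -2.825
v 3.302 5.167 -3.019
v 3.111 3.272 -2.159
v 1.929 4.588 -4.601
v 1.738 2.693 -3.741
v 3.682 4.714 -3.935
v 3.492 2.818 -3.075
f 2 4 1
f 5 2 1
f 1 4 3
f 3 5 1
f 2 8 4
f 6 2 5
f 6 8 2
f 4 8 3
f 7 5 3
f 3 8 7
f 7 6 5
f 8 6 7
f 10 9 12
f 10 12 11
f 12 9 13
f 12 13 11
f 13 9 14
f 13 14 11
f 14 9 15
f 14 15 11
f 15 9 16
f 15 16 11
f 16 9 17
f 16 17 11
f 17 9 18
f 17 18 11
f 18 9 19
f 18 19 11
f 19 9 20
f 19 20 11
f 20 9 21
f 20 21 11
f 21 9 22
f 21 22 11
f 22 9 23
f 22 23 11
f 23 9 24
f 23 24 11
f 24 9 10
f 24 10 11
f 26 28 25
f 29 26 25
f 25 28 27
f 27 29 25
f 26 32 28
f 30 26 29
f 30 32 26
f 28 32 27
f 31 29 27
f 27 32 31
f 31 30 29
f 32 30 31



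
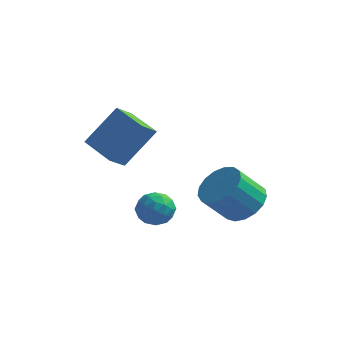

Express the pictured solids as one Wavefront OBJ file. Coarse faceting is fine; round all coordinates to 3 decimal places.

v -1.967 0.774 -1.503
v -1.402 0.406 -0.983
v -1.998 -0.366 -2.277
v -1.433 -0.734 -1.757
v -2.225 -0.58 -1.485
v -2.206 0.125 -1.006
v -1.194 -0.085 -2.254
v -1.175 0.62 -1.775
v -0.924 -0.125 -1.447
v -1.562 -0.431 -0.972
v -1.838 0.471 -2.288
v -2.476 0.165 -1.813
v -1.682 0.69 -1.175
v -1.718 -0.65 -2.085
v -2.183 -0.559 -1.925
v -1.851 -0.776 -1.619
v -2.155 0.525 -1.189
v -1.823 0.308 -0.883
v -2.306 -0.271 -1.178
v -1.577 -0.268 -2.377
v -1.245 -0.485 -2.071
v -1.549 0.816 -1.641
v -1.217 0.599 -1.335
v -1.094 0.311 -2.082
v -1.069 0.161 -1.142
v -1.087 -0.508 -1.597
v -0.947 -0.127 -1.889
v -0.936 0.287 -1.608
v -1.444 -0.019 -0.863
v -1.462 -0.688 -1.318
v -1.927 -0.598 -1.158
v -1.916 -0.184 -0.876
v -1.163 -0.33 -1.135
v -1.938 0.728 -1.942
v -1.956 0.059 -2.397
v -1.484 0.224 -2.384
v -1.473 0.638 -2.102
v -2.313 0.548 -1.663
v -2.331 -0.121 -2.118
v -2.464 -0.247 -1.652
v -2.453 0.167 -1.371
v -2.237 0.37 -2.125
v -4.777 0.344 1.395
v -3.774 1.253 3.026
v -4.479 1.171 0.75
v -3.476 2.08 2.382
v -3.404 -0.46 0.998
v -2.401 0.449 2.63
v -3.106 0.367 0.354
v -2.103 1.276 1.985
v 0.928 3.251 -2.52
v 1.632 2.419 -2.532
v 0.776 1.677 -1.251
v 0.072 2.509 -1.24
v 1.843 2.756 -2.196
v 0.987 2.014 -0.915
v 1.845 3.207 -1.933
v 0.989 2.465 -0.652
v 1.637 3.668 -1.805
v 0.781 2.926 -0.524
v 1.266 4.033 -1.841
v 0.41 3.291 -0.56
v 0.818 4.22 -2.033
v -0.038 3.478 -0.752
v 0.395 4.184 -2.336
v -0.461 3.442 -1.055
v 0.094 3.934 -2.682
v -0.762 3.192 -1.401
v -0.016 3.528 -2.99
v -0.872 2.786 -1.709
v 0.091 3.059 -3.191
v -0.765 2.317 -1.91
v 0.389 2.633 -3.239
v -0.467 1.891 -1.958
v 0.81 2.349 -3.121
v -0.046 1.607 -1.84
v 1.259 2.272 -2.867
v 0.403 1.53 -1.586
f 1 38 17
f 38 12 41
f 17 41 6
f 38 41 17
f 1 17 13
f 17 6 18
f 13 18 2
f 17 18 13
f 1 13 22
f 13 2 23
f 22 23 8
f 13 23 22
f 1 22 34
f 22 8 37
f 34 37 11
f 22 37 34
f 1 34 38
f 34 11 42
f 38 42 12
f 34 42 38
f 2 18 29
f 18 6 32
f 29 32 10
f 18 32 29
f 6 41 19
f 41 12 40
f 19 40 5
f 41 40 19
f 12 42 39
f 42 11 35
f 39 35 3
f 42 35 39
f 11 37 36
f 37 8 24
f 36 24 7
f 37 24 36
f 8 23 28
f 23 2 25
f 28 25 9
f 23 25 28
f 4 30 16
f 30 10 31
f 16 31 5
f 30 31 16
f 4 16 14
f 16 5 15
f 14 15 3
f 16 15 14
f 4 14 21
f 14 3 20
f 21 20 7
f 14 20 21
f 4 21 26
f 21 7 27
f 26 27 9
f 21 27 26
f 4 26 30
f 26 9 33
f 30 33 10
f 26 33 30
f 5 31 19
f 31 10 32
f 19 32 6
f 31 32 19
f 3 15 39
f 15 5 40
f 39 40 12
f 15 40 39
f 7 20 36
f 20 3 35
f 36 35 11
f 20 35 36
f 9 27 28
f 27 7 24
f 28 24 8
f 27 24 28
f 10 33 29
f 33 9 25
f 29 25 2
f 33 25 29
f 44 46 43
f 47 44 43
f 43 46 45
f 45 47 43
f 44 50 46
f 48 44 47
f 48 50 44
f 46 50 45
f 49 47 45
f 45 50 49
f 49 48 47
f 50 48 49
f 52 51 55
f 52 55 53
f 53 55 56
f 53 56 54
f 55 51 57
f 55 57 56
f 56 57 58
f 56 58 54
f 57 51 59
f 57 59 58
f 58 59 60
f 58 60 54
f 59 51 61
f 59 61 60
f 60 61 62
f 60 62 54
f 61 51 63
f 61 63 62
f 62 63 64
f 62 64 54
f 63 51 65
f 63 65 64
f 64 65 66
f 64 66 54
f 65 51 67
f 65 67 66
f 66 67 68
f 66 68 54
f 67 51 69
f 67 69 68
f 68 69 70
f 68 70 54
f 69 51 71
f 69 71 70
f 70 71 72
f 70 72 54
f 71 51 73
f 71 73 72
f 72 73 74
f 72 74 54
f 73 51 75
f 73 75 74
f 74 75 76
f 74 76 54
f 75 51 77
f 75 77 76
f 76 77 78
f 76 78 54
f 77 51 52
f 77 52 78
f 78 52 53
f 78 53 54



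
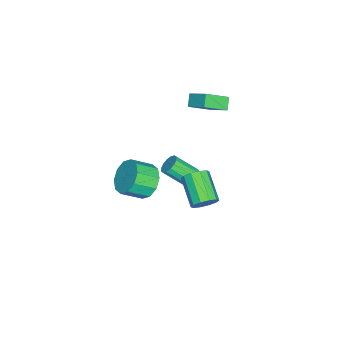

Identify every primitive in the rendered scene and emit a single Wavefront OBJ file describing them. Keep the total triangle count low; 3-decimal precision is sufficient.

v 2.405 0.66 -1.01
v 2.879 0.542 -0.389
v 1.468 -0.378 0.512
v 0.995 -0.26 -0.11
v 2.645 0.966 -0.323
v 1.234 0.046 0.578
v 2.32 1.272 -0.519
v 0.909 0.353 0.382
v 2.027 1.345 -0.903
v 0.617 0.425 -0.002
v 1.879 1.156 -1.328
v 0.468 0.237 -0.427
v 1.932 0.778 -1.632
v 0.521 -0.142 -0.731
v 2.166 0.354 -1.698
v 0.755 -0.566 -0.797
v 2.491 0.047 -1.502
v 1.08 -0.872 -0.601
v 2.783 -0.025 -1.118
v 1.373 -0.945 -0.217
v 2.932 0.163 -0.693
v 1.521 -0.756 0.208
v -2.36 -0.243 2.44
v -2.997 -0.319 2.982
v -1.805 0.805 3.239
v -2.442 0.729 3.781
v -1.518 -1.329 3.279
v -2.155 -1.405 3.821
v -0.963 -0.281 4.078
v -1.6 -0.357 4.62
v 3.021 -2.346 0.864
v 3.768 -1.652 1.221
v 4.345 -2.68 2.013
v 3.599 -3.374 1.656
v 3.246 -1.625 1.637
v 3.823 -2.653 2.428
v 2.638 -1.874 1.757
v 3.215 -2.902 2.548
v 2.177 -2.303 1.536
v 2.754 -3.331 2.328
v 2.038 -2.748 1.059
v 2.615 -3.776 1.85
v 2.275 -3.04 0.507
v 2.852 -4.068 1.299
v 2.797 -3.067 0.092
v 3.374 -4.095 0.883
v 3.405 -2.818 -0.028
v 3.982 -3.846 0.763
v 3.866 -2.389 0.192
v 4.443 -3.417 0.984
v 4.005 -1.944 0.67
v 4.582 -2.972 1.461
v -2.018 -1.228 -3.959
v -1.687 -1.58 -4.409
v -1.532 -2.864 -3.291
v -1.862 -2.512 -2.841
v -1.447 -1.404 -4.241
v -1.292 -2.688 -3.122
v -1.36 -1.181 -3.997
v -1.205 -2.465 -2.878
v -1.45 -0.971 -3.743
v -1.294 -2.255 -2.624
v -1.691 -0.829 -3.547
v -1.536 -2.113 -2.428
v -2.02 -0.795 -3.461
v -1.865 -2.079 -2.343
v -2.348 -0.876 -3.509
v -2.193 -2.16 -2.391
v -2.588 -1.052 -3.678
v -2.433 -2.336 -2.559
v -2.675 -1.275 -3.922
v -2.52 -2.559 -2.803
v -2.586 -1.485 -4.176
v -2.43 -2.769 -3.057
v -2.344 -1.627 -4.372
v -2.189 -2.911 -3.253
v -2.015 -1.661 -4.457
v -1.86 -2.945 -3.339
f 2 1 5
f 2 5 3
f 3 5 6
f 3 6 4
f 5 1 7
f 5 7 6
f 6 7 8
f 6 8 4
f 7 1 9
f 7 9 8
f 8 9 10
f 8 10 4
f 9 1 11
f 9 11 10
f 10 11 12
f 10 12 4
f 11 1 13
f 11 13 12
f 12 13 14
f 12 14 4
f 13 1 15
f 13 15 14
f 14 15 16
f 14 16 4
f 15 1 17
f 15 17 16
f 16 17 18
f 16 18 4
f 17 1 19
f 17 19 18
f 18 19 20
f 18 20 4
f 19 1 21
f 19 21 20
f 20 21 22
f 20 22 4
f 21 1 2
f 21 2 22
f 22 2 3
f 22 3 4
f 24 26 23
f 27 24 23
f 23 26 25
f 25 27 23
f 24 30 26
f 28 24 27
f 28 30 24
f 26 30 25
f 29 27 25
f 25 30 29
f 29 28 27
f 30 28 29
f 32 31 35
f 32 35 33
f 33 35 36
f 33 36 34
f 35 31 37
f 35 37 36
f 36 37 38
f 36 38 34
f 37 31 39
f 37 39 38
f 38 39 40
f 38 40 34
f 39 31 41
f 39 41 40
f 40 41 42
f 40 42 34
f 41 31 43
f 41 43 42
f 42 43 44
f 42 44 34
f 43 31 45
f 43 45 44
f 44 45 46
f 44 46 34
f 45 31 47
f 45 47 46
f 46 47 48
f 46 48 34
f 47 31 49
f 47 49 48
f 48 49 50
f 48 50 34
f 49 31 51
f 49 51 50
f 50 51 52
f 50 52 34
f 51 31 32
f 51 32 52
f 52 32 33
f 52 33 34
f 54 53 57
f 54 57 55
f 55 57 58
f 55 58 56
f 57 53 59
f 57 59 58
f 58 59 60
f 58 60 56
f 59 53 61
f 59 61 60
f 60 61 62
f 60 62 56
f 61 53 63
f 61 63 62
f 62 63 64
f 62 64 56
f 63 53 65
f 63 65 64
f 64 65 66
f 64 66 56
f 65 53 67
f 65 67 66
f 66 67 68
f 66 68 56
f 67 53 69
f 67 69 68
f 68 69 70
f 68 70 56
f 69 53 71
f 69 71 70
f 70 71 72
f 70 72 56
f 71 53 73
f 71 73 72
f 72 73 74
f 72 74 56
f 73 53 75
f 73 75 74
f 74 75 76
f 74 76 56
f 75 53 77
f 75 77 76
f 76 77 78
f 76 78 56
f 77 53 54
f 77 54 78
f 78 54 55
f 78 55 56



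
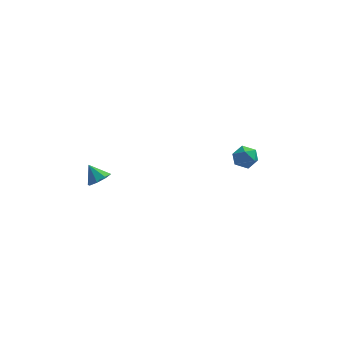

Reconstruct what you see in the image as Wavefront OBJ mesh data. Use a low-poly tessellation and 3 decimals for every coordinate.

v -3.546 -3.42 2.971
v -3.091 -2.917 3.02
v -4.094 -3 3.749
v -3.477 -2.805 2.688
v -3.903 -3.054 2.522
v -4.12 -3.517 2.619
v -4.001 -3.923 2.922
v -3.615 -4.034 3.254
v -3.189 -3.786 3.42
v -2.972 -3.323 3.323
v 3.665 3.34 0.201
v 4.112 3.563 -0.409
v 3.548 2.177 -0.311
v 3.995 2.4 -0.921
v 4.316 2.32 -0.206
v 4.389 3.039 0.111
v 3.271 2.701 -0.831
v 3.344 3.42 -0.514
v 3.868 3.169 -1.047
v 4.514 2.933 -0.661
v 3.146 2.807 -0.059
v 3.792 2.571 0.327
f 2 1 4
f 2 4 3
f 4 1 5
f 4 5 3
f 5 1 6
f 5 6 3
f 6 1 7
f 6 7 3
f 7 1 8
f 7 8 3
f 8 1 9
f 8 9 3
f 9 1 10
f 9 10 3
f 10 1 2
f 10 2 3
f 11 22 16
f 11 16 12
f 11 12 18
f 11 18 21
f 11 21 22
f 12 16 20
f 16 22 15
f 22 21 13
f 21 18 17
f 18 12 19
f 14 20 15
f 14 15 13
f 14 13 17
f 14 17 19
f 14 19 20
f 15 20 16
f 13 15 22
f 17 13 21
f 19 17 18
f 20 19 12



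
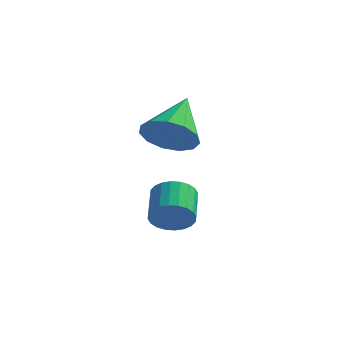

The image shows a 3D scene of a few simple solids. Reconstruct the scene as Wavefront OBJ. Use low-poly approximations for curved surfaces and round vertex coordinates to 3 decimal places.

v 3.786 -1.3 -3.734
v 4.159 -0.937 -4.089
v 3.768 -0.057 -3.601
v 3.394 -0.42 -3.246
v 3.957 -0.949 -4.229
v 3.566 -0.069 -3.74
v 3.729 -1.015 -4.293
v 3.338 -0.135 -3.805
v 3.51 -1.124 -4.273
v 3.119 -0.244 -3.784
v 3.333 -1.26 -4.17
v 2.941 -0.38 -3.682
v 3.224 -1.402 -4.001
v 2.833 -0.522 -3.513
v 3.201 -1.528 -3.792
v 2.81 -0.648 -3.303
v 3.267 -1.62 -3.573
v 2.876 -0.74 -3.085
v 3.412 -1.663 -3.379
v 3.021 -0.783 -2.891
v 3.614 -1.651 -3.24
v 3.223 -0.771 -2.751
v 3.842 -1.585 -3.175
v 3.451 -0.705 -2.687
v 4.061 -1.476 -3.196
v 3.67 -0.596 -2.707
v 4.239 -1.34 -3.298
v 3.847 -0.46 -2.81
v 4.347 -1.198 -3.467
v 3.956 -0.318 -2.979
v 4.37 -1.072 -3.677
v 3.979 -0.192 -3.188
v 4.304 -0.98 -3.895
v 3.913 -0.1 -3.407
v 3.637 -1.158 -0.914
v 4.438 -1.19 -0.742
v 3.483 0.158 0.034
v 4.396 -0.924 -1.117
v 4.113 -0.732 -1.429
v 3.678 -0.676 -1.576
v 3.231 -0.773 -1.514
v 2.912 -0.992 -1.261
v 2.824 -1.264 -0.899
v 2.993 -1.502 -0.541
v 3.367 -1.631 -0.301
v 3.826 -1.61 -0.257
v 4.225 -1.445 -0.421
f 2 1 5
f 2 5 3
f 3 5 6
f 3 6 4
f 5 1 7
f 5 7 6
f 6 7 8
f 6 8 4
f 7 1 9
f 7 9 8
f 8 9 10
f 8 10 4
f 9 1 11
f 9 11 10
f 10 11 12
f 10 12 4
f 11 1 13
f 11 13 12
f 12 13 14
f 12 14 4
f 13 1 15
f 13 15 14
f 14 15 16
f 14 16 4
f 15 1 17
f 15 17 16
f 16 17 18
f 16 18 4
f 17 1 19
f 17 19 18
f 18 19 20
f 18 20 4
f 19 1 21
f 19 21 20
f 20 21 22
f 20 22 4
f 21 1 23
f 21 23 22
f 22 23 24
f 22 24 4
f 23 1 25
f 23 25 24
f 24 25 26
f 24 26 4
f 25 1 27
f 25 27 26
f 26 27 28
f 26 28 4
f 27 1 29
f 27 29 28
f 28 29 30
f 28 30 4
f 29 1 31
f 29 31 30
f 30 31 32
f 30 32 4
f 31 1 33
f 31 33 32
f 32 33 34
f 32 34 4
f 33 1 2
f 33 2 34
f 34 2 3
f 34 3 4
f 36 35 38
f 36 38 37
f 38 35 39
f 38 39 37
f 39 35 40
f 39 40 37
f 40 35 41
f 40 41 37
f 41 35 42
f 41 42 37
f 42 35 43
f 42 43 37
f 43 35 44
f 43 44 37
f 44 35 45
f 44 45 37
f 45 35 46
f 45 46 37
f 46 35 47
f 46 47 37
f 47 35 36
f 47 36 37



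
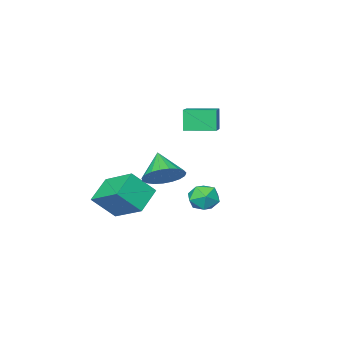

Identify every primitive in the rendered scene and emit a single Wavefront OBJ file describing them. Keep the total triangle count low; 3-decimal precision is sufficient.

v -3.062 -0.831 -3.163
v -2.652 -1.411 -2.637
v -4.328 -1.309 -2.703
v -3.918 -1.889 -2.177
v -3.873 -1.024 -2.002
v -3.091 -0.729 -2.286
v -3.889 -1.991 -3.054
v -3.107 -1.696 -3.338
v -3.164 -2.127 -2.569
v -3.153 -1.53 -1.919
v -3.827 -1.19 -3.421
v -3.816 -0.593 -2.771
v -0.115 -2.663 -2.082
v 0.869 -3.196 -0.925
v -0.225 -0.831 -1.145
v 0.76 -1.364 0.012
v 1.1 -2.176 -2.892
v 2.085 -2.709 -1.735
v 0.991 -0.344 -1.955
v 1.975 -0.877 -0.798
v -1.773 -0.547 2.454
v -1.992 -0.821 3.591
v -2.843 0.49 2.498
v -3.062 0.215 3.635
v -0.558 0.685 2.985
v -0.777 0.41 4.122
v -1.628 1.721 3.029
v -1.847 1.447 4.166
v 1.62 2.047 1.161
v 2.445 2.216 1.683
v 1.18 1.053 2.179
v 2.185 2.493 1.841
v 1.827 2.694 1.882
v 1.434 2.782 1.798
v 1.073 2.743 1.604
v 0.807 2.584 1.334
v 0.681 2.333 1.033
v 0.718 2.031 0.755
v 0.91 1.733 0.547
v 1.226 1.489 0.445
v 1.61 1.342 0.467
v 1.995 1.316 0.609
v 2.316 1.417 0.846
v 2.516 1.627 1.138
v 2.562 1.91 1.434
f 1 12 6
f 1 6 2
f 1 2 8
f 1 8 11
f 1 11 12
f 2 6 10
f 6 12 5
f 12 11 3
f 11 8 7
f 8 2 9
f 4 10 5
f 4 5 3
f 4 3 7
f 4 7 9
f 4 9 10
f 5 10 6
f 3 5 12
f 7 3 11
f 9 7 8
f 10 9 2
f 14 16 13
f 17 14 13
f 13 16 15
f 15 17 13
f 14 20 16
f 18 14 17
f 18 20 14
f 16 20 15
f 19 17 15
f 15 20 19
f 19 18 17
f 20 18 19
f 22 24 21
f 25 22 21
f 21 24 23
f 23 25 21
f 22 28 24
f 26 22 25
f 26 28 22
f 24 28 23
f 27 25 23
f 23 28 27
f 27 26 25
f 28 26 27
f 30 29 32
f 30 32 31
f 32 29 33
f 32 33 31
f 33 29 34
f 33 34 31
f 34 29 35
f 34 35 31
f 35 29 36
f 35 36 31
f 36 29 37
f 36 37 31
f 37 29 38
f 37 38 31
f 38 29 39
f 38 39 31
f 39 29 40
f 39 40 31
f 40 29 41
f 40 41 31
f 41 29 42
f 41 42 31
f 42 29 43
f 42 43 31
f 43 29 44
f 43 44 31
f 44 29 45
f 44 45 31
f 45 29 30
f 45 30 31



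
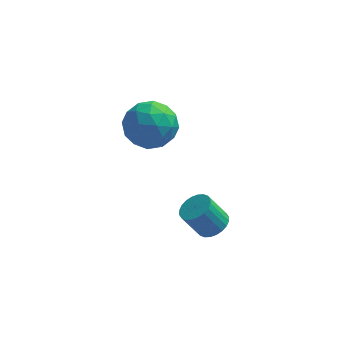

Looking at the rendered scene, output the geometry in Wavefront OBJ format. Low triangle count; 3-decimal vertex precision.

v 2.906 1.979 -0.736
v 3.443 2.148 -0.391
v 2.791 2.069 0.661
v 2.254 1.901 0.316
v 3.339 2.379 -0.438
v 2.687 2.3 0.614
v 3.169 2.549 -0.531
v 2.517 2.47 0.521
v 2.959 2.632 -0.654
v 2.308 2.554 0.398
v 2.741 2.616 -0.791
v 2.09 2.538 0.262
v 2.548 2.503 -0.918
v 1.897 2.425 0.134
v 2.41 2.31 -1.019
v 1.758 2.232 0.034
v 2.347 2.067 -1.076
v 1.695 1.989 -0.023
v 2.369 1.811 -1.081
v 1.717 1.732 -0.029
v 2.473 1.58 -1.034
v 1.821 1.501 0.018
v 2.643 1.41 -0.941
v 1.991 1.331 0.111
v 2.852 1.326 -0.818
v 2.201 1.248 0.234
v 3.07 1.342 -0.682
v 2.419 1.264 0.371
v 3.263 1.455 -0.554
v 2.612 1.377 0.498
v 3.402 1.648 -0.454
v 2.75 1.57 0.599
v 3.465 1.891 -0.397
v 2.813 1.813 0.656
v 0.089 3.896 3.701
v 0.636 3.704 4.591
v 0.544 2.356 3.089
v 1.091 2.164 3.979
v 0.03 2.206 4.006
v -0.251 3.158 4.384
v 1.431 2.902 3.296
v 1.15 3.854 3.674
v 1.465 3.09 4.341
v 0.599 2.66 4.78
v 0.581 3.4 2.9
v -0.285 2.97 3.339
v 0.323 3.935 4.199
v 0.857 2.125 3.481
v 0.234 2.15 3.496
v 0.555 2.037 4.019
v -0.199 3.614 4.078
v 0.122 3.501 4.601
v -0.234 2.621 4.257
v 1.058 2.559 3.079
v 1.379 2.446 3.602
v 0.625 4.023 3.661
v 0.946 3.91 4.184
v 1.414 3.439 3.423
v 1.131 3.461 4.576
v 1.399 2.556 4.216
v 1.599 2.99 3.815
v 1.434 3.549 4.037
v 0.622 3.208 4.834
v 0.89 2.303 4.474
v 0.266 2.328 4.49
v 0.101 2.887 4.712
v 1.11 2.847 4.687
v 0.29 3.757 3.206
v 0.558 2.852 2.846
v 1.079 3.173 2.968
v 0.914 3.732 3.19
v -0.219 3.504 3.464
v 0.049 2.599 3.104
v -0.254 2.511 3.643
v -0.419 3.07 3.865
v 0.07 3.213 2.993
f 2 1 5
f 2 5 3
f 3 5 6
f 3 6 4
f 5 1 7
f 5 7 6
f 6 7 8
f 6 8 4
f 7 1 9
f 7 9 8
f 8 9 10
f 8 10 4
f 9 1 11
f 9 11 10
f 10 11 12
f 10 12 4
f 11 1 13
f 11 13 12
f 12 13 14
f 12 14 4
f 13 1 15
f 13 15 14
f 14 15 16
f 14 16 4
f 15 1 17
f 15 17 16
f 16 17 18
f 16 18 4
f 17 1 19
f 17 19 18
f 18 19 20
f 18 20 4
f 19 1 21
f 19 21 20
f 20 21 22
f 20 22 4
f 21 1 23
f 21 23 22
f 22 23 24
f 22 24 4
f 23 1 25
f 23 25 24
f 24 25 26
f 24 26 4
f 25 1 27
f 25 27 26
f 26 27 28
f 26 28 4
f 27 1 29
f 27 29 28
f 28 29 30
f 28 30 4
f 29 1 31
f 29 31 30
f 30 31 32
f 30 32 4
f 31 1 33
f 31 33 32
f 32 33 34
f 32 34 4
f 33 1 2
f 33 2 34
f 34 2 3
f 34 3 4
f 35 72 51
f 72 46 75
f 51 75 40
f 72 75 51
f 35 51 47
f 51 40 52
f 47 52 36
f 51 52 47
f 35 47 56
f 47 36 57
f 56 57 42
f 47 57 56
f 35 56 68
f 56 42 71
f 68 71 45
f 56 71 68
f 35 68 72
f 68 45 76
f 72 76 46
f 68 76 72
f 36 52 63
f 52 40 66
f 63 66 44
f 52 66 63
f 40 75 53
f 75 46 74
f 53 74 39
f 75 74 53
f 46 76 73
f 76 45 69
f 73 69 37
f 76 69 73
f 45 71 70
f 71 42 58
f 70 58 41
f 71 58 70
f 42 57 62
f 57 36 59
f 62 59 43
f 57 59 62
f 38 64 50
f 64 44 65
f 50 65 39
f 64 65 50
f 38 50 48
f 50 39 49
f 48 49 37
f 50 49 48
f 38 48 55
f 48 37 54
f 55 54 41
f 48 54 55
f 38 55 60
f 55 41 61
f 60 61 43
f 55 61 60
f 38 60 64
f 60 43 67
f 64 67 44
f 60 67 64
f 39 65 53
f 65 44 66
f 53 66 40
f 65 66 53
f 37 49 73
f 49 39 74
f 73 74 46
f 49 74 73
f 41 54 70
f 54 37 69
f 70 69 45
f 54 69 70
f 43 61 62
f 61 41 58
f 62 58 42
f 61 58 62
f 44 67 63
f 67 43 59
f 63 59 36
f 67 59 63



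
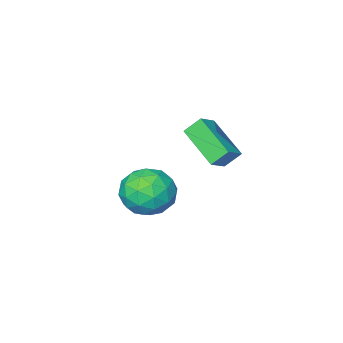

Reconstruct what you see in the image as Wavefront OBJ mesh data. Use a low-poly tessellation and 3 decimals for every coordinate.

v -3.074 2.07 0.535
v -3.097 0.506 1.341
v -3.539 2.379 1.121
v -3.562 0.815 1.928
v -2.378 2.285 0.972
v -2.401 0.721 1.779
v -2.843 2.594 1.559
v -2.866 1.03 2.365
v -0.068 3.274 1.315
v 0.468 3.812 0.715
v 1.192 3.008 2.205
v 1.728 3.546 1.605
v 1.054 3.965 2.159
v 0.276 4.129 1.609
v 1.384 2.691 1.311
v 0.606 2.855 0.761
v 1.366 3.451 0.713
v 1.162 4.238 1.237
v 0.498 2.582 1.683
v 0.294 3.369 2.207
v 0.09 3.566 0.937
v 1.57 3.254 1.983
v 1.174 3.5 2.308
v 1.49 3.816 1.956
v -0.024 3.753 1.462
v 0.292 4.069 1.11
v 0.636 4.159 1.958
v 1.368 2.751 1.81
v 1.684 3.067 1.458
v 0.17 3.004 0.964
v 0.486 3.32 0.612
v 1.024 2.661 0.962
v 0.933 3.67 0.584
v 1.673 3.514 1.107
v 1.471 3.011 0.934
v 1.013 3.108 0.611
v 0.813 4.133 0.891
v 1.553 3.977 1.414
v 1.157 4.223 1.74
v 0.7 4.32 1.416
v 1.34 3.921 0.89
v 0.107 2.843 1.506
v 0.847 2.687 2.029
v 0.96 2.5 1.504
v 0.503 2.597 1.18
v -0.013 3.306 1.813
v 0.727 3.15 2.336
v 0.647 3.712 2.309
v 0.189 3.809 1.986
v 0.32 2.899 2.03
f 2 4 1
f 5 2 1
f 1 4 3
f 3 5 1
f 2 8 4
f 6 2 5
f 6 8 2
f 4 8 3
f 7 5 3
f 3 8 7
f 7 6 5
f 8 6 7
f 9 46 25
f 46 20 49
f 25 49 14
f 46 49 25
f 9 25 21
f 25 14 26
f 21 26 10
f 25 26 21
f 9 21 30
f 21 10 31
f 30 31 16
f 21 31 30
f 9 30 42
f 30 16 45
f 42 45 19
f 30 45 42
f 9 42 46
f 42 19 50
f 46 50 20
f 42 50 46
f 10 26 37
f 26 14 40
f 37 40 18
f 26 40 37
f 14 49 27
f 49 20 48
f 27 48 13
f 49 48 27
f 20 50 47
f 50 19 43
f 47 43 11
f 50 43 47
f 19 45 44
f 45 16 32
f 44 32 15
f 45 32 44
f 16 31 36
f 31 10 33
f 36 33 17
f 31 33 36
f 12 38 24
f 38 18 39
f 24 39 13
f 38 39 24
f 12 24 22
f 24 13 23
f 22 23 11
f 24 23 22
f 12 22 29
f 22 11 28
f 29 28 15
f 22 28 29
f 12 29 34
f 29 15 35
f 34 35 17
f 29 35 34
f 12 34 38
f 34 17 41
f 38 41 18
f 34 41 38
f 13 39 27
f 39 18 40
f 27 40 14
f 39 40 27
f 11 23 47
f 23 13 48
f 47 48 20
f 23 48 47
f 15 28 44
f 28 11 43
f 44 43 19
f 28 43 44
f 17 35 36
f 35 15 32
f 36 32 16
f 35 32 36
f 18 41 37
f 41 17 33
f 37 33 10
f 41 33 37



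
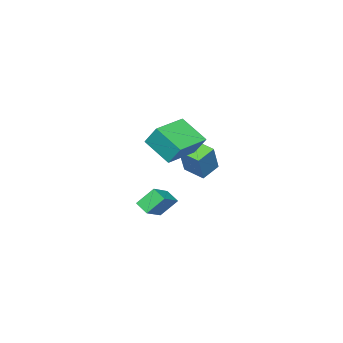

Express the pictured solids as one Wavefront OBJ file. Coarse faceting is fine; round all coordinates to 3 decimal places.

v 2.629 -1.573 -2.401
v 1.971 -0.99 -1.456
v 2.716 -0.811 -2.811
v 2.058 -0.228 -1.866
v 3.962 -1.312 -1.634
v 3.304 -0.729 -0.689
v 4.049 -0.55 -2.044
v 3.391 0.033 -1.099
v -2.589 -2.991 -0.965
v -2.568 -4.588 0.101
v -2.621 -2.22 0.191
v -2.6 -3.816 1.257
v -0.42 -2.944 -0.937
v -0.399 -4.54 0.129
v -0.452 -2.172 0.219
v -0.431 -3.769 1.285
v -4.531 -4.234 -2.468
v -3.749 -3.943 -0.783
v -4.498 -2.897 -2.714
v -3.717 -2.606 -1.029
v -3.403 -4.354 -2.971
v -2.622 -4.063 -1.286
v -3.371 -3.017 -3.217
v -2.589 -2.726 -1.532
f 2 4 1
f 5 2 1
f 1 4 3
f 3 5 1
f 2 8 4
f 6 2 5
f 6 8 2
f 4 8 3
f 7 5 3
f 3 8 7
f 7 6 5
f 8 6 7
f 10 12 9
f 13 10 9
f 9 12 11
f 11 13 9
f 10 16 12
f 14 10 13
f 14 16 10
f 12 16 11
f 15 13 11
f 11 16 15
f 15 14 13
f 16 14 15
f 18 20 17
f 21 18 17
f 17 20 19
f 19 21 17
f 18 24 20
f 22 18 21
f 22 24 18
f 20 24 19
f 23 21 19
f 19 24 23
f 23 22 21
f 24 22 23



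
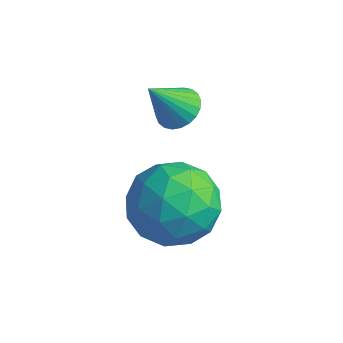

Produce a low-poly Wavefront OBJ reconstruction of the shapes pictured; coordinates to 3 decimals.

v 1.412 0.322 -0.141
v 1.792 -0.043 -0.257
v 1.128 -0.282 0.821
v 1.901 0.093 -0.139
v 1.936 0.264 -0.022
v 1.89 0.444 0.078
v 1.772 0.606 0.144
v 1.599 0.724 0.167
v 1.398 0.781 0.144
v 1.199 0.768 0.076
v 1.032 0.687 -0.024
v 0.923 0.55 -0.142
v 0.889 0.379 -0.259
v 0.934 0.199 -0.359
v 1.052 0.038 -0.425
v 1.225 -0.08 -0.448
v 1.426 -0.137 -0.425
v 1.626 -0.124 -0.357
v 1.666 -0.68 -1.089
v 2.089 -0.228 -1.925
v 2.811 -1.912 -1.175
v 3.234 -1.46 -2.011
v 3.318 -1.008 -1.078
v 2.61 -0.246 -1.025
v 2.29 -1.894 -2.075
v 1.582 -1.132 -2.022
v 2.475 -0.978 -2.535
v 3.11 -0.431 -1.919
v 1.79 -1.709 -1.181
v 2.425 -1.162 -0.565
v 1.777 -0.346 -1.499
v 3.123 -1.794 -1.601
v 3.172 -1.528 -1.052
v 3.421 -1.263 -1.544
v 2.083 -0.357 -0.97
v 2.332 -0.091 -1.462
v 3.054 -0.549 -0.963
v 2.568 -2.049 -1.638
v 2.817 -1.783 -2.13
v 1.479 -0.877 -1.556
v 1.728 -0.612 -2.048
v 1.846 -1.591 -2.137
v 2.252 -0.521 -2.35
v 2.925 -1.245 -2.4
v 2.37 -1.5 -2.438
v 1.954 -1.053 -2.407
v 2.626 -0.199 -1.987
v 3.299 -0.924 -2.038
v 3.348 -0.658 -1.489
v 2.932 -0.21 -1.458
v 2.852 -0.64 -2.346
v 1.601 -1.216 -1.062
v 2.274 -1.941 -1.113
v 1.968 -1.93 -1.642
v 1.552 -1.482 -1.611
v 1.975 -0.895 -0.7
v 2.648 -1.619 -0.75
v 2.946 -1.087 -0.693
v 2.53 -0.64 -0.662
v 2.048 -1.5 -0.754
f 2 1 4
f 2 4 3
f 4 1 5
f 4 5 3
f 5 1 6
f 5 6 3
f 6 1 7
f 6 7 3
f 7 1 8
f 7 8 3
f 8 1 9
f 8 9 3
f 9 1 10
f 9 10 3
f 10 1 11
f 10 11 3
f 11 1 12
f 11 12 3
f 12 1 13
f 12 13 3
f 13 1 14
f 13 14 3
f 14 1 15
f 14 15 3
f 15 1 16
f 15 16 3
f 16 1 17
f 16 17 3
f 17 1 18
f 17 18 3
f 18 1 2
f 18 2 3
f 19 56 35
f 56 30 59
f 35 59 24
f 56 59 35
f 19 35 31
f 35 24 36
f 31 36 20
f 35 36 31
f 19 31 40
f 31 20 41
f 40 41 26
f 31 41 40
f 19 40 52
f 40 26 55
f 52 55 29
f 40 55 52
f 19 52 56
f 52 29 60
f 56 60 30
f 52 60 56
f 20 36 47
f 36 24 50
f 47 50 28
f 36 50 47
f 24 59 37
f 59 30 58
f 37 58 23
f 59 58 37
f 30 60 57
f 60 29 53
f 57 53 21
f 60 53 57
f 29 55 54
f 55 26 42
f 54 42 25
f 55 42 54
f 26 41 46
f 41 20 43
f 46 43 27
f 41 43 46
f 22 48 34
f 48 28 49
f 34 49 23
f 48 49 34
f 22 34 32
f 34 23 33
f 32 33 21
f 34 33 32
f 22 32 39
f 32 21 38
f 39 38 25
f 32 38 39
f 22 39 44
f 39 25 45
f 44 45 27
f 39 45 44
f 22 44 48
f 44 27 51
f 48 51 28
f 44 51 48
f 23 49 37
f 49 28 50
f 37 50 24
f 49 50 37
f 21 33 57
f 33 23 58
f 57 58 30
f 33 58 57
f 25 38 54
f 38 21 53
f 54 53 29
f 38 53 54
f 27 45 46
f 45 25 42
f 46 42 26
f 45 42 46
f 28 51 47
f 51 27 43
f 47 43 20
f 51 43 47



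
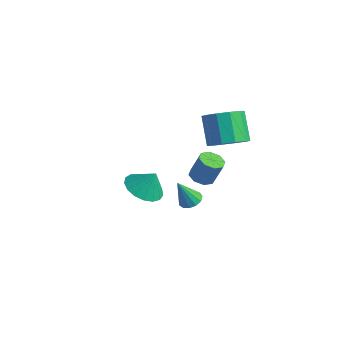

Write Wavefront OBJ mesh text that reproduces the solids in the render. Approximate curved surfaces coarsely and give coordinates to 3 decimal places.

v -0.529 -0.126 -2.505
v -0.156 -0.502 -2.61
v -0.731 -0.674 -1.255
v -0.009 -0.268 -2.483
v -0.026 0.011 -2.364
v -0.203 0.247 -2.289
v -0.483 0.364 -2.282
v -0.778 0.327 -2.347
v -0.994 0.145 -2.461
v -1.062 -0.122 -2.59
v -0.961 -0.391 -2.691
v -0.723 -0.575 -2.734
v -0.423 -0.616 -2.703
v -0.523 -2.653 -0.406
v 0.036 -2.104 -0.829
v -0.137 -2.327 0.526
v -0.312 -1.867 -0.767
v -0.709 -1.81 -0.623
v -1.063 -1.946 -0.429
v -1.293 -2.244 -0.23
v -1.347 -2.635 -0.071
v -1.212 -3.031 0.011
v -0.919 -3.34 -0.002
v -0.535 -3.491 -0.108
v -0.149 -3.451 -0.283
v 0.152 -3.227 -0.485
v 0.298 -2.872 -0.669
v 0.256 -2.467 -0.794
v -2.934 2.651 -3.852
v -2.414 2.324 -3.936
v -2.046 2.601 -2.753
v -2.566 2.929 -2.668
v -2.364 2.78 -4.059
v -1.996 3.057 -2.875
v -2.647 3.16 -4.06
v -2.28 3.438 -2.877
v -3.099 3.242 -3.939
v -2.731 3.52 -2.756
v -3.454 2.979 -3.767
v -3.086 3.256 -2.584
v -3.504 2.523 -3.645
v -3.136 2.8 -2.461
v -3.22 2.142 -3.643
v -2.853 2.42 -2.46
v -2.769 2.06 -3.764
v -2.401 2.338 -2.581
v -0.477 1.941 0.1
v 0.27 2.242 0.524
v -0.597 2.7 1.725
v -1.343 2.399 1.3
v 0.064 2.664 0.214
v -0.803 3.122 1.415
v -0.348 2.81 -0.139
v -1.215 3.268 1.062
v -0.81 2.624 -0.401
v -1.677 3.082 0.8
v -1.144 2.177 -0.472
v -2.011 2.635 0.729
v -1.223 1.64 -0.325
v -2.09 2.098 0.876
v -1.017 1.218 -0.015
v -1.884 1.676 1.186
v -0.605 1.072 0.338
v -1.472 1.53 1.539
v -0.143 1.258 0.6
v -1.01 1.716 1.801
v 0.191 1.705 0.671
v -0.676 2.163 1.872
f 2 1 4
f 2 4 3
f 4 1 5
f 4 5 3
f 5 1 6
f 5 6 3
f 6 1 7
f 6 7 3
f 7 1 8
f 7 8 3
f 8 1 9
f 8 9 3
f 9 1 10
f 9 10 3
f 10 1 11
f 10 11 3
f 11 1 12
f 11 12 3
f 12 1 13
f 12 13 3
f 13 1 2
f 13 2 3
f 15 14 17
f 15 17 16
f 17 14 18
f 17 18 16
f 18 14 19
f 18 19 16
f 19 14 20
f 19 20 16
f 20 14 21
f 20 21 16
f 21 14 22
f 21 22 16
f 22 14 23
f 22 23 16
f 23 14 24
f 23 24 16
f 24 14 25
f 24 25 16
f 25 14 26
f 25 26 16
f 26 14 27
f 26 27 16
f 27 14 28
f 27 28 16
f 28 14 15
f 28 15 16
f 30 29 33
f 30 33 31
f 31 33 34
f 31 34 32
f 33 29 35
f 33 35 34
f 34 35 36
f 34 36 32
f 35 29 37
f 35 37 36
f 36 37 38
f 36 38 32
f 37 29 39
f 37 39 38
f 38 39 40
f 38 40 32
f 39 29 41
f 39 41 40
f 40 41 42
f 40 42 32
f 41 29 43
f 41 43 42
f 42 43 44
f 42 44 32
f 43 29 45
f 43 45 44
f 44 45 46
f 44 46 32
f 45 29 30
f 45 30 46
f 46 30 31
f 46 31 32
f 48 47 51
f 48 51 49
f 49 51 52
f 49 52 50
f 51 47 53
f 51 53 52
f 52 53 54
f 52 54 50
f 53 47 55
f 53 55 54
f 54 55 56
f 54 56 50
f 55 47 57
f 55 57 56
f 56 57 58
f 56 58 50
f 57 47 59
f 57 59 58
f 58 59 60
f 58 60 50
f 59 47 61
f 59 61 60
f 60 61 62
f 60 62 50
f 61 47 63
f 61 63 62
f 62 63 64
f 62 64 50
f 63 47 65
f 63 65 64
f 64 65 66
f 64 66 50
f 65 47 67
f 65 67 66
f 66 67 68
f 66 68 50
f 67 47 48
f 67 48 68
f 68 48 49
f 68 49 50

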